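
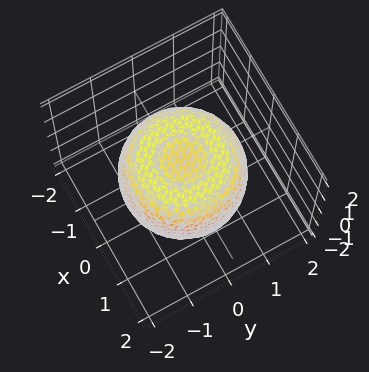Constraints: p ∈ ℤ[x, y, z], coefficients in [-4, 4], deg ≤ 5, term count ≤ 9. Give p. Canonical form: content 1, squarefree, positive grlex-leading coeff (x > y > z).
2*x^4 + 4*x^2*y^2 + 2*y^4 - 3*x^2 - 3*y^2 + 3*z^2 - 2

(a) The degree is 4 — the shape is more complex than any degree-3 surface.
(b) Symmetry: the surface is invariant under rotation about z: p = q(x² + y², z).
(c) Checking where it meets the axes: a circular section at z = -1 has radius between 0 and 1.
(d) Fitting integer coefficients to these (and the overall shape) gives p.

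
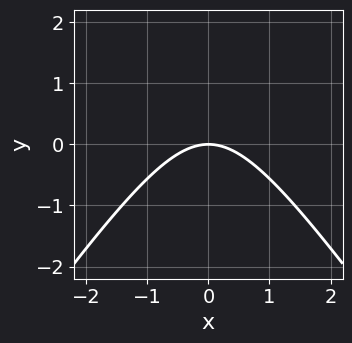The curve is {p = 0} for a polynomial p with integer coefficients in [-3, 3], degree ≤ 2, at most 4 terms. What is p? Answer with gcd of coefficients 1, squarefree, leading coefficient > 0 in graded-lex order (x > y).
2*x^2 - y^2 + 3*y

First, deg p = 2. No degree-1 curve has this shape.
Next, symmetries: the x ↦ −x reflection is a symmetry, so x appears only in even powers.
Then, against the integer gridlines: it crosses the x-axis at the gridline x = 0; one y-axis crossing is at y = 0.
Finally, solving for integer coefficients yields p as stated.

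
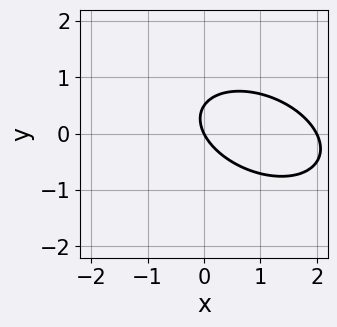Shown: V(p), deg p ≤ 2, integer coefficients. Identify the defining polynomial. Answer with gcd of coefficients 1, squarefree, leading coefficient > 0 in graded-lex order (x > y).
(a) Degree: a generic line meets the curve in up to 2 points, so deg p = 2.
(b) Against the integer gridlines: one y-axis crossing is at y = 0; the x-axis gridline crossings are at x ∈ {0, 2}.
(c) Together with the visible shape, these determine p as stated.

x^2 + x*y + 2*y^2 - 2*x - y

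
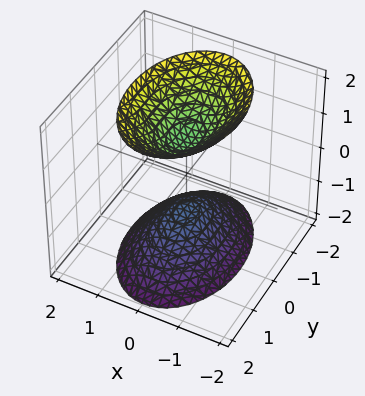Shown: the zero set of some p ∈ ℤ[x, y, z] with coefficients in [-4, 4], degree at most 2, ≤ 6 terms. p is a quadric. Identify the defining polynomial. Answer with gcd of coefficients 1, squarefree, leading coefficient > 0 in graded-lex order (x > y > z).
2*x^2 + y^2 - z^2 + 1

1. There are 2 components. They look like related sheets of one shape, so recover p as a whole.
2. Degree: two separate bowl-shaped sheets opening away from each other; a quadric, so deg p = 2.
3. Symmetries: the x ↦ −x reflection is a symmetry, so x appears only in even powers; mirror symmetry y ↦ −y ⇒ only even powers of y; it's symmetric under z → −z, forcing even powers of z.
4. Checking where it meets the axes: it misses every integer gridline on the x-axis; the surface avoids every integer y-axis point in the box; the z-axis gridline crossings are at z ∈ {-1, 1}.
5. Matching integer coefficients to the picture gives p.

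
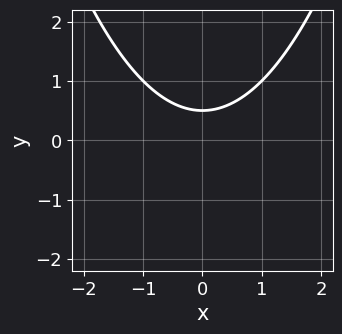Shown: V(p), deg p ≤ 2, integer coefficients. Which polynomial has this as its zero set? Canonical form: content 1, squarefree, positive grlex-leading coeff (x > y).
x^2 - 2*y + 1

First, the degree is 2 — a generic line meets the curve in up to 2 points.
Then, symmetries: the x ↦ −x reflection is a symmetry, so x appears only in even powers.
Next, from the visible intercepts: the curve avoids every integer x-axis point in the box.
Finally, matching integer coefficients to the picture gives p.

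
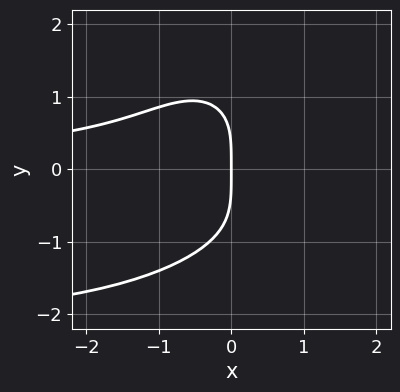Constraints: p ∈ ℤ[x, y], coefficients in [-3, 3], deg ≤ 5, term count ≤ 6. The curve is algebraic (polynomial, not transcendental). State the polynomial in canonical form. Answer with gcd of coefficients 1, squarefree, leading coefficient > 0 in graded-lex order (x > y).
First, the degree is 4 — the shape is more complex than any degree-3 curve.
Then, against the integer gridlines: one x-axis crossing is at x = 0; it crosses the y-axis at the gridline y = 0.
Finally, together with the visible shape, these determine p as stated.

x^2*y^2 + y^4 + 2*x^2*y + 3*x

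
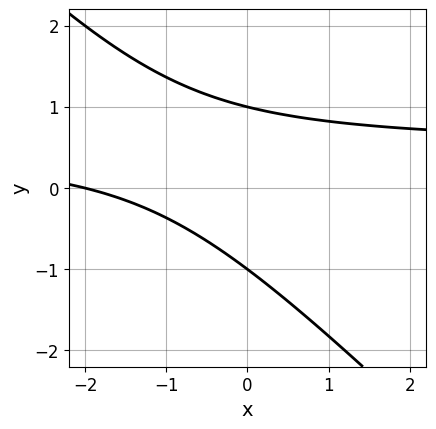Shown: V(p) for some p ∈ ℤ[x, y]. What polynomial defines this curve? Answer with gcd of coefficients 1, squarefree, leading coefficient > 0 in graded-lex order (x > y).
1. Degree: no degree-1 curve has this shape, so deg p = 2.
2. From the visible intercepts: the y-axis gridline crossings are at y ∈ {-1, 1}; one x-axis crossing is at x = -2.
3. Solving for integer coefficients yields p as stated.

2*x*y + 2*y^2 - x - 2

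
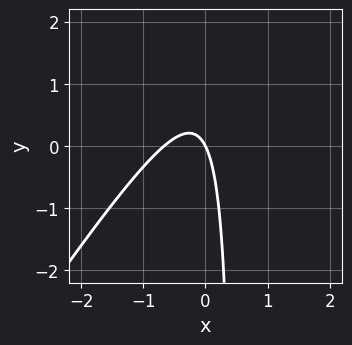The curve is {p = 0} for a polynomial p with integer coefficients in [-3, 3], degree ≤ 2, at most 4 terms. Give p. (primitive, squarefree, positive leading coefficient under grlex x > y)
3*x^2 - 2*x*y + 2*x + y

The degree is 2 — the shape is more complex than any degree-1 curve.
Reading off the gridlines: it meets the x-axis at x = 0 (among the integer gridlines); one y-axis crossing is at y = 0.
Together with the visible shape, these determine p as stated.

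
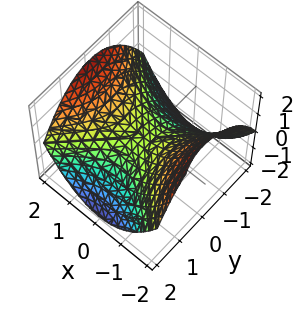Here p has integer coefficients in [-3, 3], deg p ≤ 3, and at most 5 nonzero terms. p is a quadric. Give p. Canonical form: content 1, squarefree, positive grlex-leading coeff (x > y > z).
x^2 - y^2 - 2*z

1. The degree is 2 — a saddle surface; a quadric.
2. Symmetries: mirror symmetry x ↦ −x ⇒ only even powers of x; it's symmetric under y → −y, forcing even powers of y.
3. Reading off the gridlines: one y-axis crossing is at y = 0; one x-axis crossing is at x = 0.
4. The integer polynomial consistent with all of this is the stated p.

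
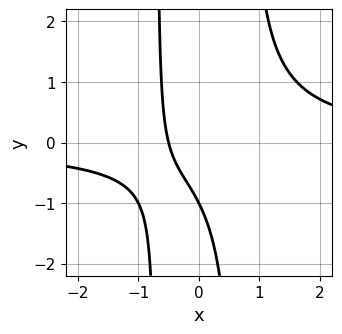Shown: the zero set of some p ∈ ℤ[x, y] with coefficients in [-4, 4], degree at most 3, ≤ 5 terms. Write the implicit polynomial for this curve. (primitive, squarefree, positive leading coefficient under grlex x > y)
2*x^2*y - 2*x - y - 1

Degree: the shape is more complex than any degree-2 curve, so deg p = 3.
Reading off the gridlines: it meets the y-axis at y = -1 (among the integer gridlines).
Assembling these constraints gives the stated polynomial.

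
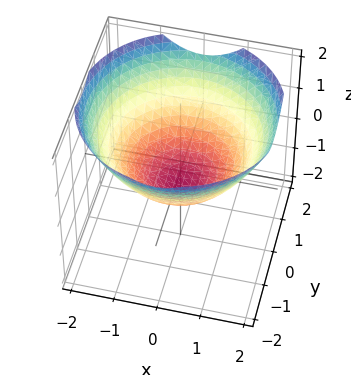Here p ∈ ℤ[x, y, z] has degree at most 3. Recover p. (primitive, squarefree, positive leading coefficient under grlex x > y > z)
x^2 + y^2 - 2*z - 1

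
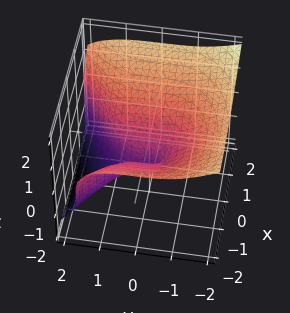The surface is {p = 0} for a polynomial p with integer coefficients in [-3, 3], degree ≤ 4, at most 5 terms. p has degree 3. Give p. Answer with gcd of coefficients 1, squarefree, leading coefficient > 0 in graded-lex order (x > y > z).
(a) Degree: no degree-2 surface has this shape, so deg p = 3.
(b) Against the integer gridlines: it crosses the y-axis at the gridline y = 1; it crosses the x-axis at the gridline x = -1.
(c) Together with the visible shape, these determine p as stated.

y^3 + 3*z^3 - 2*x^2 - 3*x - 1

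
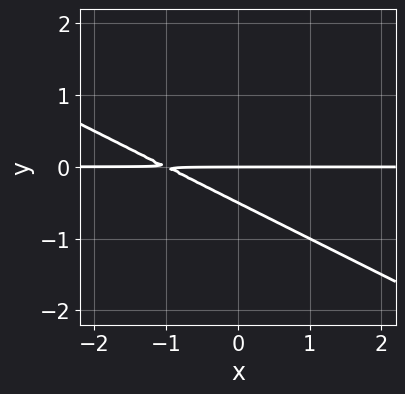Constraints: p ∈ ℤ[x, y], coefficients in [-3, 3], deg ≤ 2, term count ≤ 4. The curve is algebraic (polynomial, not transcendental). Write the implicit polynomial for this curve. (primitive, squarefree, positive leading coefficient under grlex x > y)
x*y + 2*y^2 + y

(a) The degree is 2 — no degree-1 curve has this shape.
(b) From the visible intercepts: it crosses the y-axis at the gridline y = 0; every point of the x-axis in the box is on the curve.
(c) Matching integer coefficients to the picture gives p.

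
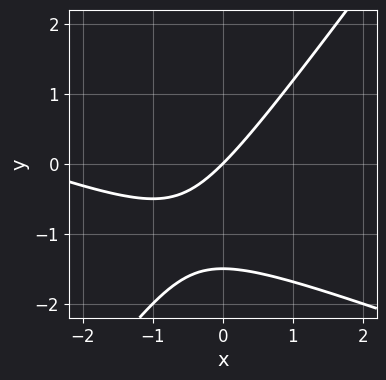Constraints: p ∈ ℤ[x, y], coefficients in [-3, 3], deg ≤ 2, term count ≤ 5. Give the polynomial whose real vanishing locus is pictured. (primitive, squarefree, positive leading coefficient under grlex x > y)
x^2 + 2*x*y - 2*y^2 + 3*x - 3*y

The degree is 2 — no degree-1 curve has this shape.
Observable constraints: it crosses the y-axis at the gridline y = 0; one x-axis crossing is at x = 0.
Assembling these constraints gives the stated polynomial.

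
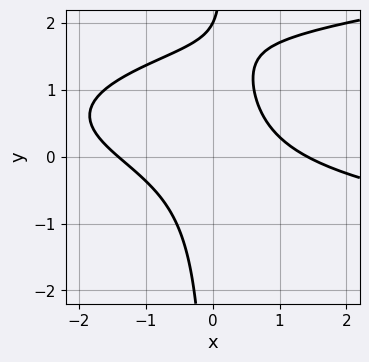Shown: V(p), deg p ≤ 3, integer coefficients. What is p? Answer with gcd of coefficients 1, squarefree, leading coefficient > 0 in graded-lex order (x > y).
2*x*y^2 - x^2 - 3*x*y - y + 2

(a) deg p = 3.
(b) Checking where it meets the axes: it crosses the y-axis at the gridline y = 2.
(c) Putting this together gives p.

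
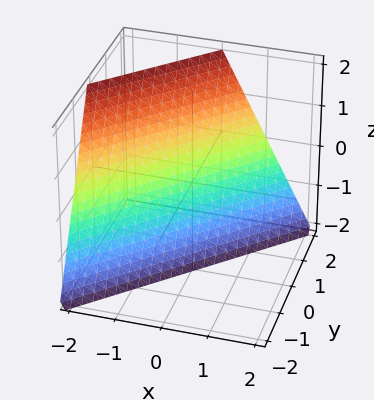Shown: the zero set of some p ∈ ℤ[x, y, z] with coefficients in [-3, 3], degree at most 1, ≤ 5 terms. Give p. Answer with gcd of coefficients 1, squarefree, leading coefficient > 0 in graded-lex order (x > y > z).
2*x - 2*y + z + 2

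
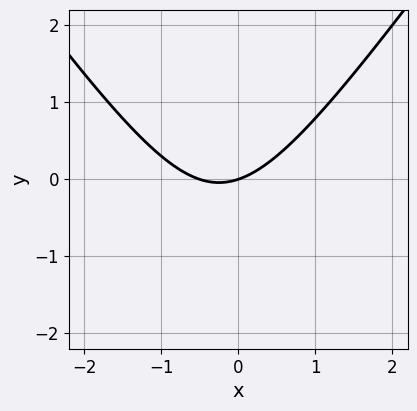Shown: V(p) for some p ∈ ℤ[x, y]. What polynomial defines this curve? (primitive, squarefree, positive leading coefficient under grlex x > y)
2*x^2 - y^2 + x - 3*y

(a) deg p = 2. The shape is more complex than any degree-1 curve.
(b) Against the integer gridlines: it crosses the x-axis at the gridline x = 0; it crosses the y-axis at the gridline y = 0.
(c) Assembling these constraints gives the stated polynomial.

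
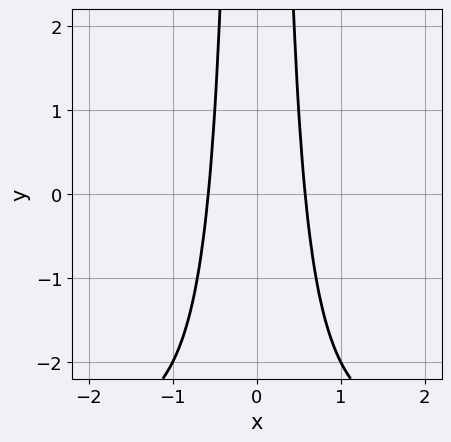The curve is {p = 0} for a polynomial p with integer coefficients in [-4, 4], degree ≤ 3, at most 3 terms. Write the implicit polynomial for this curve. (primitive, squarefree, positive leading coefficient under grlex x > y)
The degree is 3 — a generic line meets the curve in up to 3 points.
Symmetries: it's symmetric under x → −x, forcing even powers of x.
Reading off the gridlines: it misses every integer gridline on the y-axis.
These observations pin down the coefficients.

x^2*y + 3*x^2 - 1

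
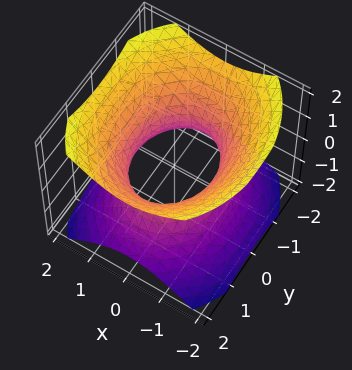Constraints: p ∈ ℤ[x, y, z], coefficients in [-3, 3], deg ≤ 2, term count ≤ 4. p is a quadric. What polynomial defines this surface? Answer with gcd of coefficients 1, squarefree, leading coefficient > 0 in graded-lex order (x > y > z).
1. The degree is 2 — an hourglass — one-sheet hyperboloid; a quadric.
2. Symmetries: the y ↦ −y reflection is a symmetry, so y appears only in even powers; the z ↦ −z reflection is a symmetry, so z appears only in even powers; the x ↦ −x reflection is a symmetry, so x appears only in even powers.
3. Against the integer gridlines: no z-intercept at any integer in the box; among the integer gridlines, it crosses the x-axis at x ∈ {-1, 1}.
4. Putting this together gives p.

3*x^2 + 2*y^2 - 3*z^2 - 3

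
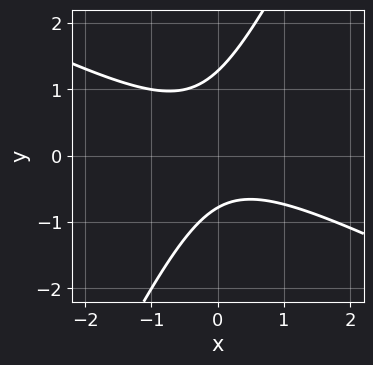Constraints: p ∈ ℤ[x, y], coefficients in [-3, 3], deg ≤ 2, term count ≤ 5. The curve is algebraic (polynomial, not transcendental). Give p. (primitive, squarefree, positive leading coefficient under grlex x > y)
2*x^2 + 3*x*y - 2*y^2 + y + 2

1. The degree is 2 — a generic line meets the curve in up to 2 points.
2. Observable constraints: no x-intercept at any integer in the box.
3. Assembling these constraints gives the stated polynomial.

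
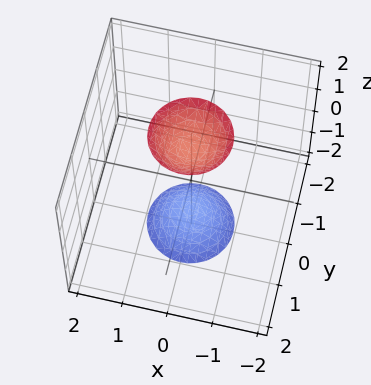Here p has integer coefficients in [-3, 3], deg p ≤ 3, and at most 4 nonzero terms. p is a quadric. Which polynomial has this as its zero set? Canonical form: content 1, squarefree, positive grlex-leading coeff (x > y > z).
3*x^2 + 3*y^2 - z^2 + 2

(a) The picture has 2 separate pieces. They look like related sheets of one shape, so recover p as a whole.
(b) deg p = 2. Two separate bowl-shaped sheets opening away from each other; a quadric.
(c) By symmetry, every cross-section ⟂ z is a circle, so x, y appear only via x² + y²; the z ↦ −z reflection is a symmetry, so z appears only in even powers.
(d) Observable constraints: the surface avoids every integer y-axis point in the box; a circular section at z = -2 has radius between 0 and 1; it misses every integer gridline on the x-axis.
(e) Fitting integer coefficients to these (and the overall shape) gives p.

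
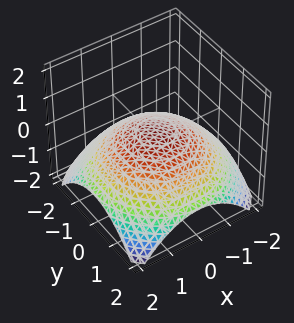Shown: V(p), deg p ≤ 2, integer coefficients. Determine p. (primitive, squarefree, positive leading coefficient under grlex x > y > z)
1. The degree is 2 — a generic line meets the surface in up to 2 points.
2. Symmetries: rotational symmetry about the z-axis ⇒ p depends on x, y only through x² + y².
3. From the axis intercepts and sections: among the integer gridlines, it crosses the y-axis at y ∈ {-1, 1}; the x-axis gridline crossings are at x ∈ {-1, 1}.
4. Assembling these constraints gives the stated polynomial.

x^2 + y^2 + 3*z - 1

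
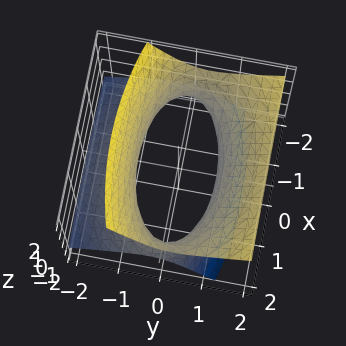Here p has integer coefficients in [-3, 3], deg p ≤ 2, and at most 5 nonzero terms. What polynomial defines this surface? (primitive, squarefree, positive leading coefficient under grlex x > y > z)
x^2 + 3*y^2 - 3*y*z - 3*z^2 - 3

1. The degree is 2 — no degree-1 surface has this shape.
2. Against the integer gridlines: no z-intercept at any integer in the box; the y-axis gridline crossings are at y ∈ {-1, 1}.
3. Solving for integer coefficients yields p as stated.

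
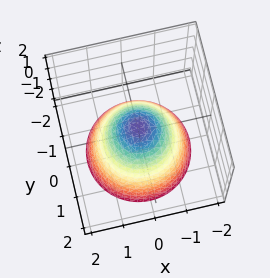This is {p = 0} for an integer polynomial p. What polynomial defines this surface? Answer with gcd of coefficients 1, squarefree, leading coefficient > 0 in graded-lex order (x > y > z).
2*x^2 + 2*y^2 + 2*z - 1

(a) The degree is 2 — a generic line meets the surface in up to 2 points.
(b) Symmetries: the surface is invariant under rotation about z: p = q(x² + y², z).
(c) Observable constraints: a circular section at z = -2 has radius between 1 and 2.
(d) Assembling these constraints gives the stated polynomial.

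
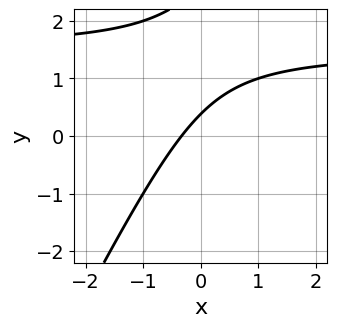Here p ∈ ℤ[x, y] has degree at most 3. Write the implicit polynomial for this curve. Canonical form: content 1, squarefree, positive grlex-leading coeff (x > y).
The degree is 2 — a generic line meets the curve in up to 2 points.
Putting this together gives p.

2*x*y - y^2 - 3*x + 3*y - 1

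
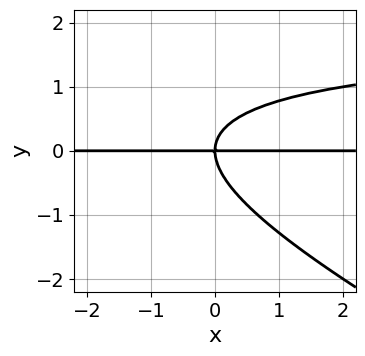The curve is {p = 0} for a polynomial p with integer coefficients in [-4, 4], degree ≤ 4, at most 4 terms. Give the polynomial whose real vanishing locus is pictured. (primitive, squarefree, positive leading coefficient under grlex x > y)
x*y^2 + 2*y^3 - 2*x*y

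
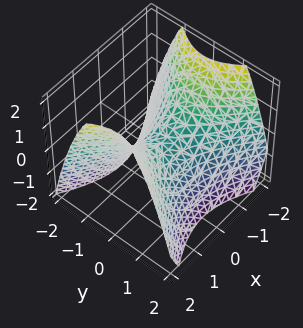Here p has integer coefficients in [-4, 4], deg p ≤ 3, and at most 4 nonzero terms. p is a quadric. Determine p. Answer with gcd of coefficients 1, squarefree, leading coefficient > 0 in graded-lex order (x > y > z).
2*x^2 - 3*y^2 - 3*z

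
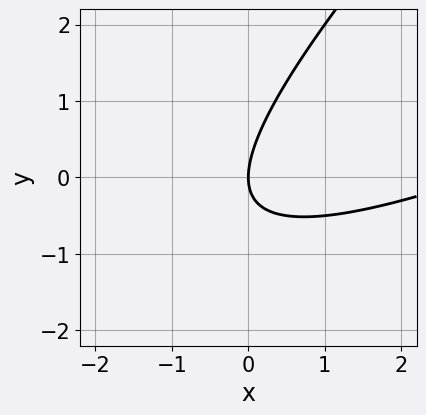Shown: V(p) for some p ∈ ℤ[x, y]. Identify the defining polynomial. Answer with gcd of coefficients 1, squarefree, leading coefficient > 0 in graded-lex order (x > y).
(a) deg p = 2.
(b) Checking where it meets the axes: it meets the y-axis at y = 0 (among the integer gridlines); one x-axis crossing is at x = 0.
(c) The integer polynomial consistent with all of this is the stated p.

x^2 - 3*x*y + 2*y^2 - 3*x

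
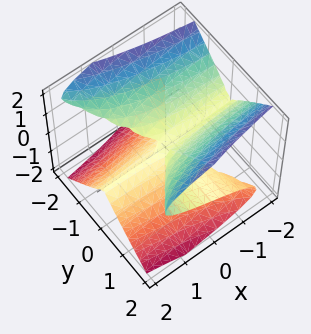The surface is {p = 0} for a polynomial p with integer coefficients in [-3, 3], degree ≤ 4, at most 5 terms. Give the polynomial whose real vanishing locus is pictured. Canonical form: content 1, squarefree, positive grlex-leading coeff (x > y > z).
1. Degree: the shape is more complex than any degree-2 surface, so deg p = 3.
2. Observable constraints: it crosses the z-axis at the gridline z = 0; the visible y-axis segment lies entirely on the surface; every point of the x-axis in the box is on the surface.
3. Fitting integer coefficients to these (and the overall shape) gives p.

x*y^2 - 2*y^2*z + 2*z^3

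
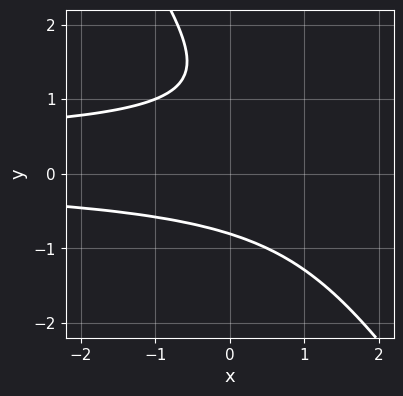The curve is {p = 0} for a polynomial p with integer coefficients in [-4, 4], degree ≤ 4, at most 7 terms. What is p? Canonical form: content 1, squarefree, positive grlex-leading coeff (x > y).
1. deg p = 3. The shape is more complex than any degree-2 curve.
2. Checking where it meets the axes: no x-intercept at any integer in the box.
3. Assembling these constraints gives the stated polynomial.

3*x*y^2 + 2*y^3 - x*y - 3*y^2 + 3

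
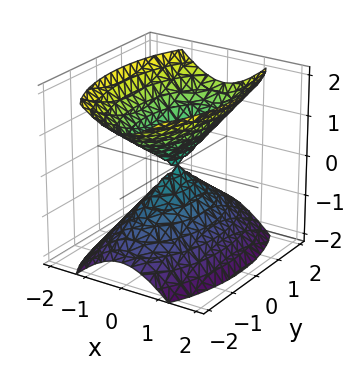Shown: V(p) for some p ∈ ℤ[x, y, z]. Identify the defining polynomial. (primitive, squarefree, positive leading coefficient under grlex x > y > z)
3*x^2 + y^2 - 2*z^2

(a) There are 2 components. They look like related sheets of one shape, so recover p as a whole.
(b) The degree is 2 — a double cone through the origin; a quadric.
(c) Symmetries: mirror symmetry y ↦ −y ⇒ only even powers of y; the z ↦ −z reflection is a symmetry, so z appears only in even powers; it's symmetric under x → −x, forcing even powers of x.
(d) Checking where it meets the axes: it crosses the x-axis at the gridline x = 0; it meets the y-axis at y = 0 (among the integer gridlines); it meets the z-axis at z = 0 (among the integer gridlines).
(e) Assembling these constraints gives the stated polynomial.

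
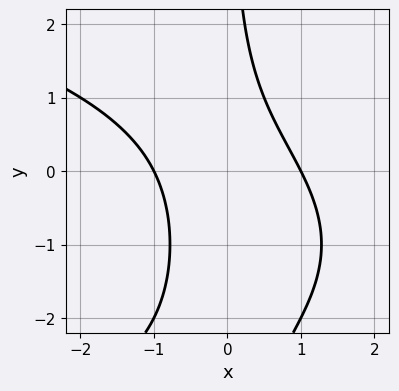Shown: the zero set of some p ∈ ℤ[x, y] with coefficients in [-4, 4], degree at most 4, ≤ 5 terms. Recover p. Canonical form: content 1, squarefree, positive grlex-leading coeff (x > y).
x*y^2 + 2*x^2 + 2*x*y - 2

1. The degree is 3 — the shape is more complex than any degree-2 curve.
2. From the visible intercepts: the x-axis gridline crossings are at x ∈ {-1, 1}; it misses every integer gridline on the y-axis.
3. Solving for integer coefficients yields p as stated.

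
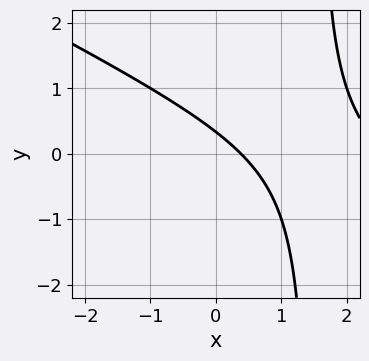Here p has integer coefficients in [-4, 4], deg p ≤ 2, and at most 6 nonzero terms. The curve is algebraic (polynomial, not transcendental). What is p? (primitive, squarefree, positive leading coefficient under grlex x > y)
x^2 + 2*x*y - 3*x - 3*y + 1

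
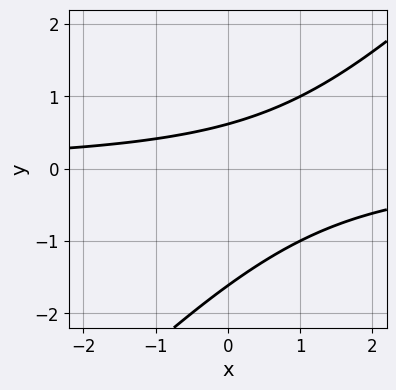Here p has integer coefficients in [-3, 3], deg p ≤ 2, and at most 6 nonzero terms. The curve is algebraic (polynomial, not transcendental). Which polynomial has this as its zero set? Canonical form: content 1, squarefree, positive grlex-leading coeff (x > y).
x*y - y^2 - y + 1

1. deg p = 2.
2. Against the integer gridlines: no x-intercept at any integer in the box.
3. Assembling these constraints gives the stated polynomial.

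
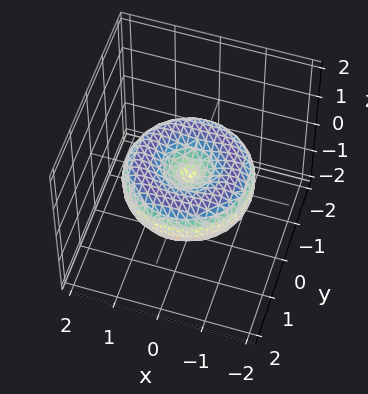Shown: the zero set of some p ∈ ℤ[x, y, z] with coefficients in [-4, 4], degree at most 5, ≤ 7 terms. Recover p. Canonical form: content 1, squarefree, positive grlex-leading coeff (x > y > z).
(a) deg p = 4. A generic line meets the surface in up to 4 points.
(b) Symmetries: rotational symmetry about the z-axis ⇒ p depends on x, y only through x² + y².
(c) Against the integer gridlines: a circular section at z = 0 has radius between 1 and 2; it crosses the x-axis at the gridline x = 0; it meets the z-axis at z = 0 (among the integer gridlines); one y-axis crossing is at y = 0.
(d) Matching integer coefficients to the picture gives p.

x^4 + 2*x^2*y^2 + y^4 - 2*x^2 - 2*y^2 + 3*z^2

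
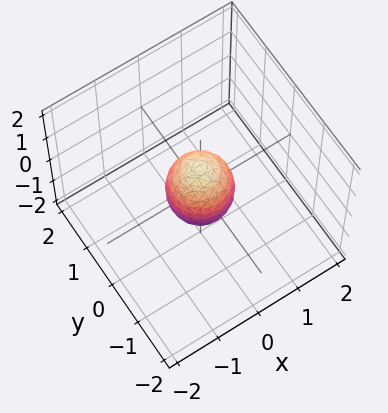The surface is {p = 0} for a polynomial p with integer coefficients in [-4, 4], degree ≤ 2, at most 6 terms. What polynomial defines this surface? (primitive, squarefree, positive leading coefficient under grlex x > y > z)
2*x^2 + 2*y^2 + z^2 - 1

1. Degree: the shape is more complex than any degree-1 surface, so deg p = 2.
2. By symmetry, the z-axis is an axis of rotation, so x and y enter only as x² + y².
3. Observable constraints: a circular section at z = 0 has radius between 0 and 1; among the integer gridlines, it crosses the z-axis at z ∈ {-1, 1}.
4. Matching integer coefficients to the picture gives p.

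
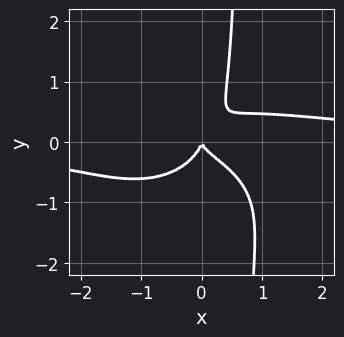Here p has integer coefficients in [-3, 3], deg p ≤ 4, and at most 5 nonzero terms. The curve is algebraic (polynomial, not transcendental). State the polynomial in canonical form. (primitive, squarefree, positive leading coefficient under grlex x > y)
x^3*y + 3*x*y^3 + 2*x*y^2 - 2*y^3 - x^2

(a) The degree is 4 — the shape is more complex than any degree-3 curve.
(b) From the axis intercepts and sections: one x-axis crossing is at x = 0; one y-axis crossing is at y = 0.
(c) Solving for integer coefficients yields p as stated.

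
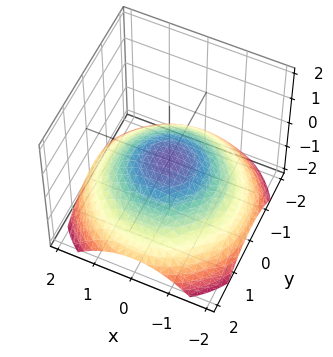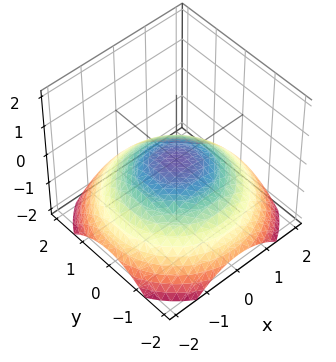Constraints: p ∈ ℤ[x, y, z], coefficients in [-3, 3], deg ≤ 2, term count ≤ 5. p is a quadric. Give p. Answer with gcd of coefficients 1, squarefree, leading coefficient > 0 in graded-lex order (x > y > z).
Degree: a paraboloid; a quadric, so deg p = 2.
By symmetry, the surface is invariant under rotation about z: p = q(x² + y², z).
Observable constraints: it crosses the x-axis at the gridline x = 0; it meets the y-axis at y = 0 (among the integer gridlines); it meets the z-axis at z = 0 (among the integer gridlines); a circular section at z = -1 has radius between 1 and 2.
Matching integer coefficients to the picture gives p.

x^2 + y^2 + 3*z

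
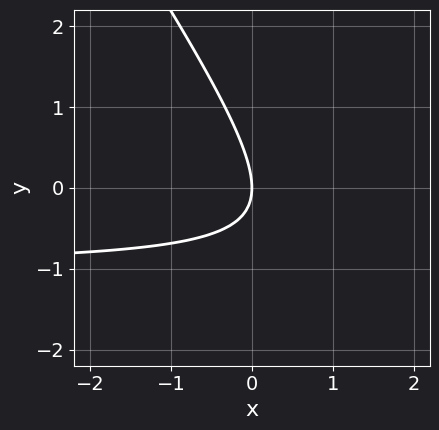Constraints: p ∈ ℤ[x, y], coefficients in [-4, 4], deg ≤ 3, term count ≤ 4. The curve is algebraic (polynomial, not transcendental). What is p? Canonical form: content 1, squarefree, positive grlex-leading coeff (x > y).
1. deg p = 2. A generic line meets the curve in up to 2 points.
2. Reading off the gridlines: it meets the x-axis at x = 0 (among the integer gridlines); it crosses the y-axis at the gridline y = 0.
3. These observations pin down the coefficients.

3*x*y + 2*y^2 + 3*x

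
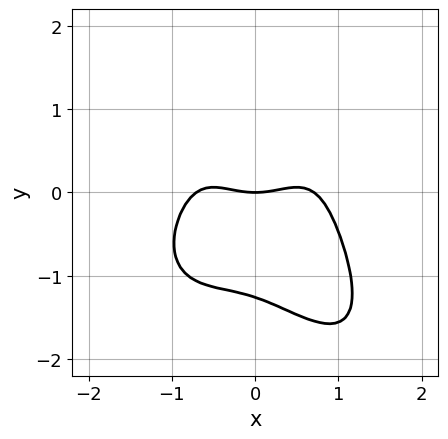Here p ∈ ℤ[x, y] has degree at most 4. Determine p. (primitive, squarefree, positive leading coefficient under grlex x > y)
1. deg p = 4. A generic line meets the curve in up to 4 points.
2. Reading off the gridlines: one x-axis crossing is at x = 0; one y-axis crossing is at y = 0.
3. Together with the visible shape, these determine p as stated.

2*x^4 + x*y^3 + y^4 - x^2 + 2*y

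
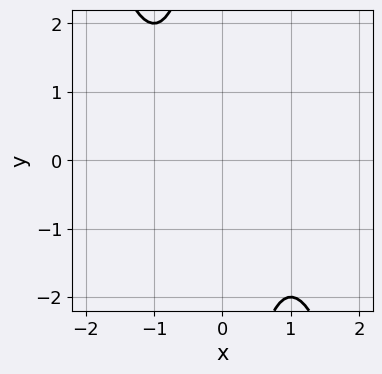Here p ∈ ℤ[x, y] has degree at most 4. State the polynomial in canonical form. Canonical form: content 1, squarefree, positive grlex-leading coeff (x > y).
x^4 + 2*x*y + 3

Degree: a generic line meets the curve in up to 4 points, so deg p = 4.
Reading off the gridlines: no x-intercept at any integer in the box; the curve avoids every integer y-axis point in the box.
Solving for integer coefficients yields p as stated.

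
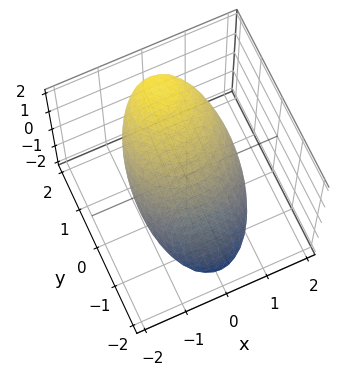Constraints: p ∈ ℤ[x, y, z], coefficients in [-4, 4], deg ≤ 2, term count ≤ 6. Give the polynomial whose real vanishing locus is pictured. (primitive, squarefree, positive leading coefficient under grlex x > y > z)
First, deg p = 2.
Finally, solving for integer coefficients yields p as stated.

2*x^2 + 2*y^2 - 3*y*z + 2*z^2 - 3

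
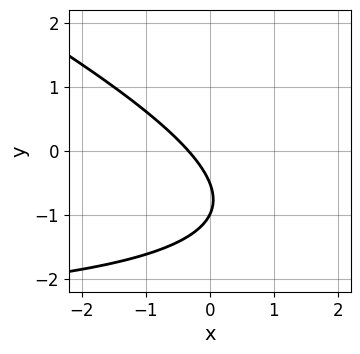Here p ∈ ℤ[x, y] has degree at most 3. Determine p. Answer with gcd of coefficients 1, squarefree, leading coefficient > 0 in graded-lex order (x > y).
Degree: no degree-1 curve has this shape, so deg p = 2.
Observable constraints: it crosses the y-axis at the gridline y = -1.
Putting this together gives p.

x*y + 2*y^2 + 3*x + 3*y + 1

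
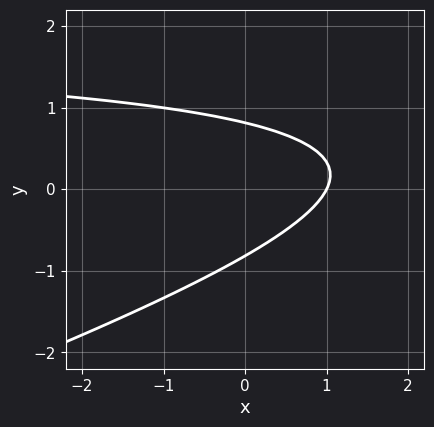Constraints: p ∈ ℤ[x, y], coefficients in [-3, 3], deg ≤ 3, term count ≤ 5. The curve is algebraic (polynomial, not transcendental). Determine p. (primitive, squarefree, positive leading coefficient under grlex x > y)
First, the degree is 2 — the shape is more complex than any degree-1 curve.
Next, checking where it meets the axes: one x-axis crossing is at x = 1.
Finally, these observations pin down the coefficients.

x*y - 3*y^2 - 2*x + 2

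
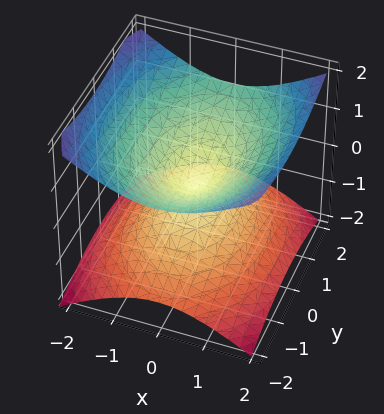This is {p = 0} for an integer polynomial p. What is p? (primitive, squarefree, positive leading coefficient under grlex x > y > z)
2*x^2 + y^2 - 3*z^2

The degree is 2 — two nappes meeting at a single point; a quadric.
Symmetries: mirror symmetry y ↦ −y ⇒ only even powers of y; it's symmetric under z → −z, forcing even powers of z; the x ↦ −x reflection is a symmetry, so x appears only in even powers.
Checking where it meets the axes: it meets the y-axis at y = 0 (among the integer gridlines); it crosses the z-axis at the gridline z = 0; it meets the x-axis at x = 0 (among the integer gridlines).
Assembling these constraints gives the stated polynomial.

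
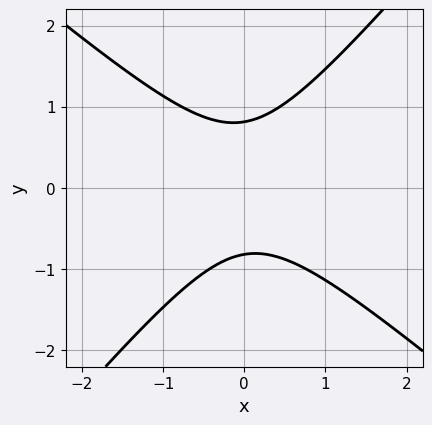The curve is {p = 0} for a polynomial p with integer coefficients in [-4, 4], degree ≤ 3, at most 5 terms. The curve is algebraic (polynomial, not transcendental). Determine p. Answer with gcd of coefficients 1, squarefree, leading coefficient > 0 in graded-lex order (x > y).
3*x^2 + x*y - 3*y^2 + 2

The degree is 2 — a generic line meets the curve in up to 2 points.
Observable constraints: the curve avoids every integer x-axis point in the box.
Fitting integer coefficients to these (and the overall shape) gives p.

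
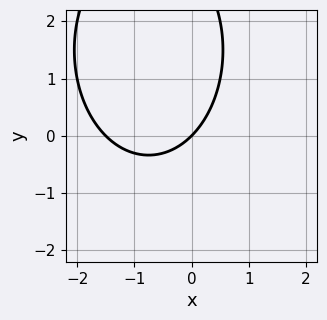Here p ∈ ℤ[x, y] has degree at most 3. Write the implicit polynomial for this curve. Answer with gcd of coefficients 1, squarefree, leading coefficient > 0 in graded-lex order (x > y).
1. The degree is 2 — a generic line meets the curve in up to 2 points.
2. Against the integer gridlines: it meets the y-axis at y = 0 (among the integer gridlines); one x-axis crossing is at x = 0.
3. These observations pin down the coefficients.

2*x^2 + y^2 + 3*x - 3*y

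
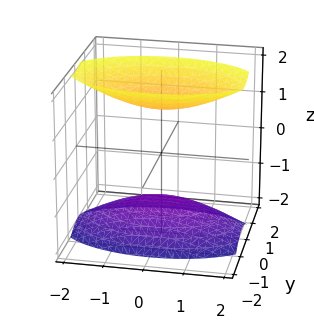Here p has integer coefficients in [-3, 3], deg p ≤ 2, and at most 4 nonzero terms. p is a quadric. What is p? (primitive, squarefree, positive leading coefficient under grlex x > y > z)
x^2 + 3*y^2 - 2*z^2 + 3

(a) I count 2 distinct pieces. Treating them together as one polynomial.
(b) The degree is 2 — two sheets facing apart; a quadric.
(c) Symmetries: it's symmetric under x → −x, forcing even powers of x; the z ↦ −z reflection is a symmetry, so z appears only in even powers; the y ↦ −y reflection is a symmetry, so y appears only in even powers.
(d) From the visible intercepts: it misses every integer gridline on the x-axis; it misses every integer gridline on the y-axis.
(e) Fitting integer coefficients to these (and the overall shape) gives p.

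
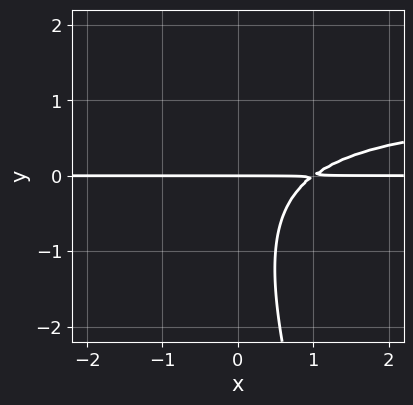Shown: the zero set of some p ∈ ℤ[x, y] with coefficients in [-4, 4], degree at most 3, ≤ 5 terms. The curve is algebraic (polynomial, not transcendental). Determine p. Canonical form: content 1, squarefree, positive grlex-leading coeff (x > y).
(a) deg p = 3. No degree-2 curve has this shape.
(b) Checking where it meets the axes: it meets the y-axis at y = 0 (among the integer gridlines); every point of the x-axis in the box is on the curve.
(c) Fitting integer coefficients to these (and the overall shape) gives p.

3*x*y^2 + y^3 - 3*x*y + y^2 + 3*y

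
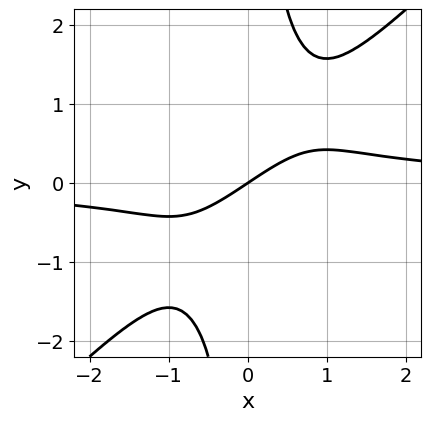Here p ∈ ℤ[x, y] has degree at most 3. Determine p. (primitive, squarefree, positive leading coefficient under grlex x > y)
First, deg p = 3. The shape is more complex than any degree-2 curve.
Then, from the visible intercepts: it crosses the x-axis at the gridline x = 0; it meets the y-axis at y = 0 (among the integer gridlines).
Finally, assembling these constraints gives the stated polynomial.

3*x^2*y - 3*x*y^2 - 2*x + 3*y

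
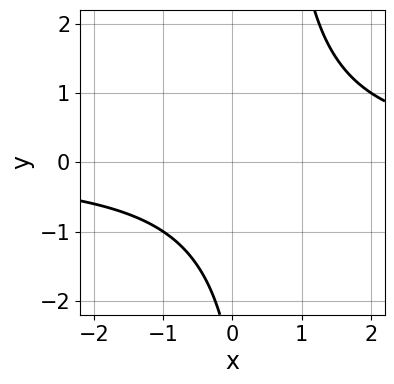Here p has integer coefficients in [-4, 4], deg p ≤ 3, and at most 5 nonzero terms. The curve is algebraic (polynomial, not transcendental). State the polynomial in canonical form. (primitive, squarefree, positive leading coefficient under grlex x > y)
2*x*y - y - 3

The degree is 2 — a generic line meets the curve in up to 2 points.
From the axis intercepts and sections: no y-intercept at any integer in the box; the curve avoids every integer x-axis point in the box.
Putting this together gives p.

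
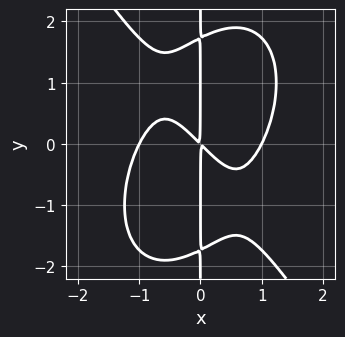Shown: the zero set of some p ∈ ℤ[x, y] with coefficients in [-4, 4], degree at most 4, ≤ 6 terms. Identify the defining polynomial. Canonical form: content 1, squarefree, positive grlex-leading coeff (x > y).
1. deg p = 4.
2. Reading off the gridlines: the x-axis gridline crossings are at x ∈ {-1, 1}; the visible y-axis segment lies entirely on the curve.
3. Together with the visible shape, these determine p as stated.

3*x^4 + x*y^3 - 3*x^2 - 3*x*y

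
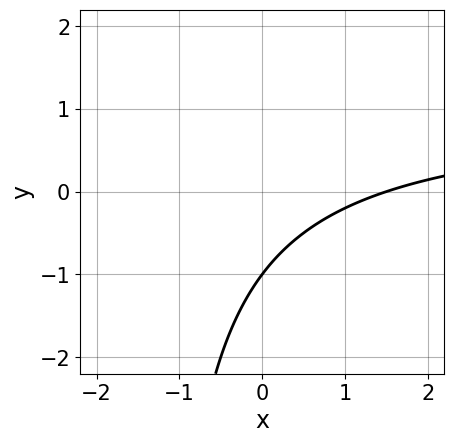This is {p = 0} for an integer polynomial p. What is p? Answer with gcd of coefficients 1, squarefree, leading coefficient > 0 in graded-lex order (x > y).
2*x*y - 2*x + 3*y + 3

(a) The degree is 2 — a generic line meets the curve in up to 2 points.
(b) Checking where it meets the axes: one y-axis crossing is at y = -1.
(c) Putting this together gives p.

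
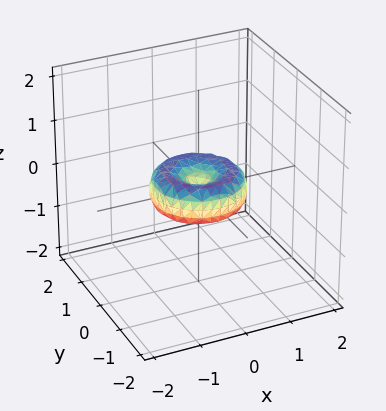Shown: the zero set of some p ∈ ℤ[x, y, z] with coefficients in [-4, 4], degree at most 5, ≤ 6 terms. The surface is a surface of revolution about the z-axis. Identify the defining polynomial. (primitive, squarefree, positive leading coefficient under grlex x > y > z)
2*x^4 + 4*x^2*y^2 + 2*y^4 - 2*x^2 - 2*y^2 + 3*z^2

1. deg p = 4. The shape is more complex than any degree-3 surface.
2. Symmetries: the z-axis is an axis of rotation, so x and y enter only as x² + y².
3. Observable constraints: the x-axis gridline crossings are at x ∈ {-1, 0, 1}; a circular section at z = 0 has radius exactly 1; among the integer gridlines, it crosses the y-axis at y ∈ {-1, 0, 1}.
4. Putting this together gives p.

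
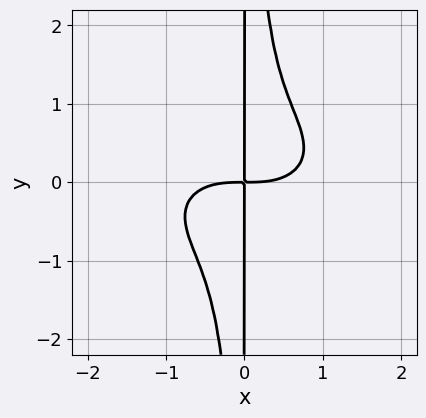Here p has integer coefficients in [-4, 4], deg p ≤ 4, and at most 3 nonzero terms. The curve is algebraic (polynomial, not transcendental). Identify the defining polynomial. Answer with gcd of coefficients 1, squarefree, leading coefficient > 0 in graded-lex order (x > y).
Degree: the shape is more complex than any degree-3 curve, so deg p = 4.
Against the integer gridlines: the visible y-axis segment lies entirely on the curve.
Assembling these constraints gives the stated polynomial.

x^4 + 3*x^2*y^2 - 2*x*y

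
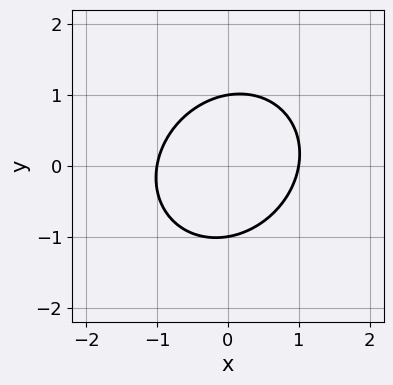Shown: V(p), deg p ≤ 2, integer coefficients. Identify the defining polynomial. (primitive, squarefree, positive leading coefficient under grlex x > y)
(a) Degree: the shape is more complex than any degree-1 curve, so deg p = 2.
(b) Observable constraints: among the integer gridlines, it crosses the x-axis at x ∈ {-1, 1}; among the integer gridlines, it crosses the y-axis at y ∈ {-1, 1}.
(c) Solving for integer coefficients yields p as stated.

3*x^2 - x*y + 3*y^2 - 3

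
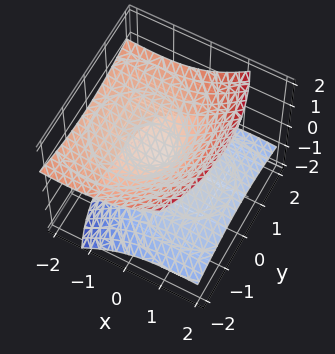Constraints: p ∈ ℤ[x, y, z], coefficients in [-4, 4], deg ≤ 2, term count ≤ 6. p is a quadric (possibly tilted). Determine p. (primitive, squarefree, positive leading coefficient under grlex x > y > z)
x^2 + 3*x*z + y^2 - 3*z^2

The picture has 2 separate pieces.
Degree: a generic line meets the surface in up to 2 points, so deg p = 2.
Observable constraints: it crosses the z-axis at the gridline z = 0; it crosses the y-axis at the gridline y = 0; it crosses the x-axis at the gridline x = 0.
The integer polynomial consistent with all of this is the stated p.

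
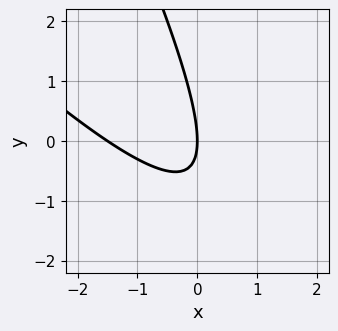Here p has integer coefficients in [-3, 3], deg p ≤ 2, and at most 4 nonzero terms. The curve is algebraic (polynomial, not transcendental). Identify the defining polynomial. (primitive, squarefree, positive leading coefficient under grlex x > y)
2*x^2 + 3*x*y + y^2 + 3*x

First, the degree is 2 — the shape is more complex than any degree-1 curve.
Then, from the axis intercepts and sections: one y-axis crossing is at y = 0; one x-axis crossing is at x = 0.
Finally, matching integer coefficients to the picture gives p.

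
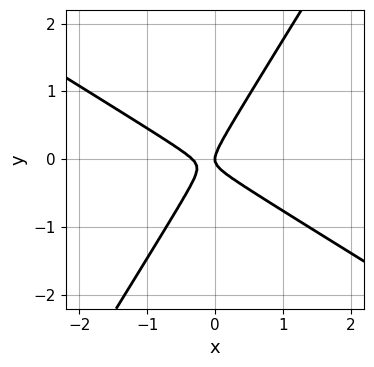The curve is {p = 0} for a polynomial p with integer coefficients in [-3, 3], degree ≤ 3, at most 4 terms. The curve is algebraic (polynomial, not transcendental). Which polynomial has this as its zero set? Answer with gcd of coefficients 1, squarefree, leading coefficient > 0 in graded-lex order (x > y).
3*x^2 + 3*x*y - 3*y^2 + x

1. deg p = 2. A generic line meets the curve in up to 2 points.
2. From the visible intercepts: it crosses the x-axis at the gridline x = 0; it meets the y-axis at y = 0 (among the integer gridlines).
3. Fitting integer coefficients to these (and the overall shape) gives p.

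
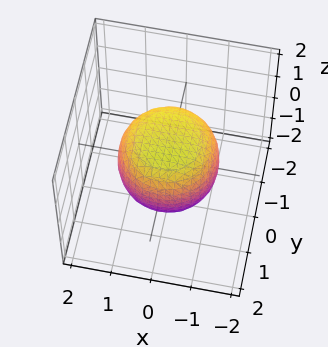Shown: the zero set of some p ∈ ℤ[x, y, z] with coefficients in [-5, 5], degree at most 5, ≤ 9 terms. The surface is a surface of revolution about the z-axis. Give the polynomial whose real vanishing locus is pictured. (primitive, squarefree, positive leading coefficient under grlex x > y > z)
First, deg p = 4. A generic line meets the surface in up to 4 points.
Next, symmetry: every cross-section ⟂ z is a circle, so x, y appear only via x² + y².
Then, against the integer gridlines: a circular section at z = 1 has radius between 0 and 1; the z-axis gridline crossings are at z ∈ {-1, 1}.
Finally, solving for integer coefficients yields p as stated.

2*x^4 + 4*x^2*y^2 + 2*y^4 - x^2 - y^2 + 3*z^2 - 3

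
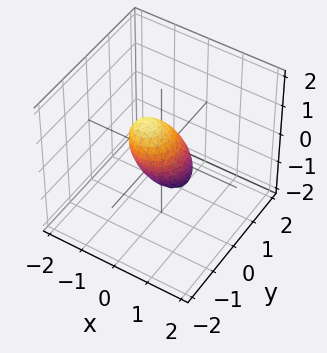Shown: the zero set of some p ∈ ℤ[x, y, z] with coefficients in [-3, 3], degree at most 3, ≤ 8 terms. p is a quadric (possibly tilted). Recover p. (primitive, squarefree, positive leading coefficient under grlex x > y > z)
2*x^2 + x*z + 2*y^2 + y*z + z^2 - 1

The degree is 2 — a generic line meets the surface in up to 2 points.
From the axis intercepts and sections: among the integer gridlines, it crosses the z-axis at z ∈ {-1, 1}.
Matching integer coefficients to the picture gives p.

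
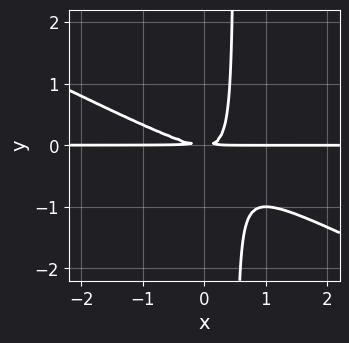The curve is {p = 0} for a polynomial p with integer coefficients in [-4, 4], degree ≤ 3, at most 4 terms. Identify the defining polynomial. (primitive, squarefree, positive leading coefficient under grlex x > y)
First, deg p = 3.
Next, observable constraints: the visible x-axis segment lies entirely on the curve.
Finally, fitting integer coefficients to these (and the overall shape) gives p.

x^2*y + 2*x*y^2 - y^2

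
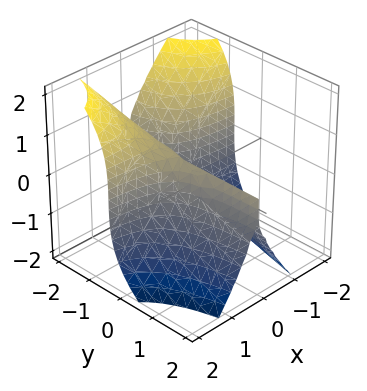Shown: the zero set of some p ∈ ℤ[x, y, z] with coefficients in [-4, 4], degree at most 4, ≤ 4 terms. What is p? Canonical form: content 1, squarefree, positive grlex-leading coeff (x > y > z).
First, the degree is 3 — the shape is more complex than any degree-2 surface.
Next, checking where it meets the axes: it meets the x-axis at x = 0 (among the integer gridlines); it crosses the z-axis at the gridline z = 0; the visible y-axis segment lies entirely on the surface.
Finally, solving for integer coefficients yields p as stated.

3*x^2*y + z^3 + 2*x^2 - x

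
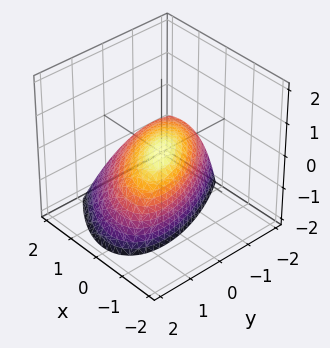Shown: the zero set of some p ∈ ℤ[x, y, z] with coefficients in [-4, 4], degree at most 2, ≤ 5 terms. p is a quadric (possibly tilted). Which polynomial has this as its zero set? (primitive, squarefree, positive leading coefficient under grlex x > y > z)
First, the degree is 2 — no degree-1 surface has this shape.
Then, checking where it meets the axes: it meets the y-axis at y = 0 (among the integer gridlines); one x-axis crossing is at x = 0; it crosses the z-axis at the gridline z = 0.
Finally, solving for integer coefficients yields p as stated.

3*x^2 + 3*x*y + 3*x*z + 2*y^2 + 3*z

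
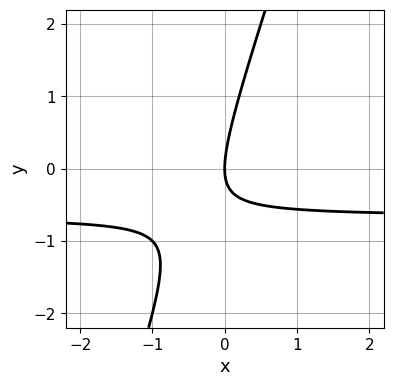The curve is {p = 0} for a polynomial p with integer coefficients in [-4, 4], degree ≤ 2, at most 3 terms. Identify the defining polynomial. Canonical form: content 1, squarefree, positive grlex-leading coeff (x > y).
3*x*y - y^2 + 2*x

(a) The degree is 2 — no degree-1 curve has this shape.
(b) Reading off the gridlines: it crosses the x-axis at the gridline x = 0; it crosses the y-axis at the gridline y = 0.
(c) Solving for integer coefficients yields p as stated.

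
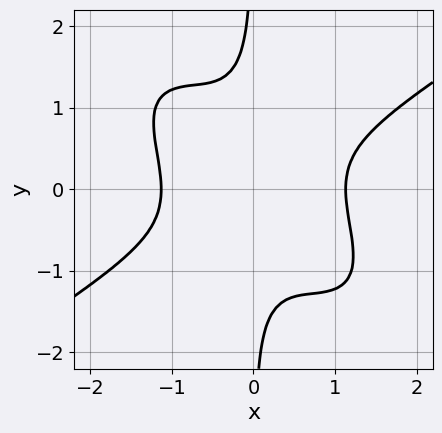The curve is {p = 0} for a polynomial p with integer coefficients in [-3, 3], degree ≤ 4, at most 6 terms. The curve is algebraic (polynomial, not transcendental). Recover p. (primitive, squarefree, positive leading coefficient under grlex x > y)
2*x^4 - 3*x^2*y^2 - 3*x*y^3 - x^2 - 2

First, degree: a generic line meets the curve in up to 4 points, so deg p = 4.
Next, from the visible intercepts: no y-intercept at any integer in the box.
Finally, fitting integer coefficients to these (and the overall shape) gives p.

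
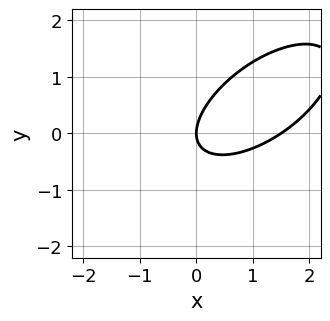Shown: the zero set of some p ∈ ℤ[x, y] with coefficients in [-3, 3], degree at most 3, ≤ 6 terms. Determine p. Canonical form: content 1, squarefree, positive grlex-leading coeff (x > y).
The degree is 2 — no degree-1 curve has this shape.
Observable constraints: it crosses the x-axis at the gridline x = 0; one y-axis crossing is at y = 0.
These observations pin down the coefficients.

2*x^2 - 3*x*y + 3*y^2 - 3*x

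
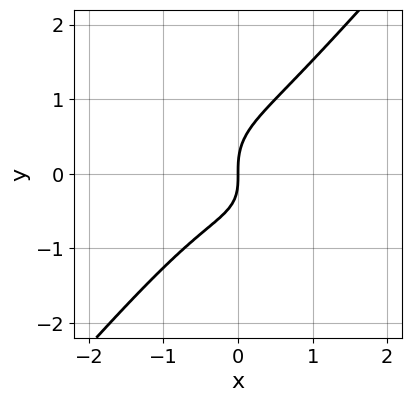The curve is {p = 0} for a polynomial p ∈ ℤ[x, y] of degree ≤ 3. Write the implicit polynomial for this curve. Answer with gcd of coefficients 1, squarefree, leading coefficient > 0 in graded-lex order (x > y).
2*x^3 + x^2*y - 2*y^3 + x*y + 2*x

deg p = 3.
Observable constraints: one y-axis crossing is at y = 0; it crosses the x-axis at the gridline x = 0.
Matching integer coefficients to the picture gives p.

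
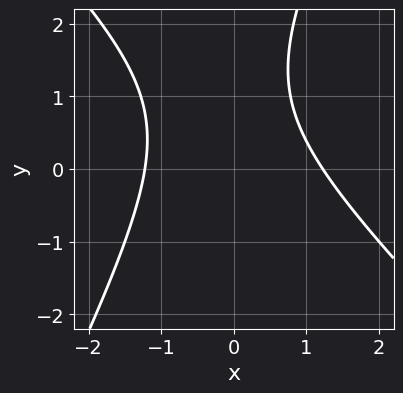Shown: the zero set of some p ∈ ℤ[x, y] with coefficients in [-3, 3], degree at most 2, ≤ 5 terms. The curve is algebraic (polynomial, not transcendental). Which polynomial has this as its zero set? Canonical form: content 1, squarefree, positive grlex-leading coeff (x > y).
2*x^2 + x*y - y^2 + 2*y - 3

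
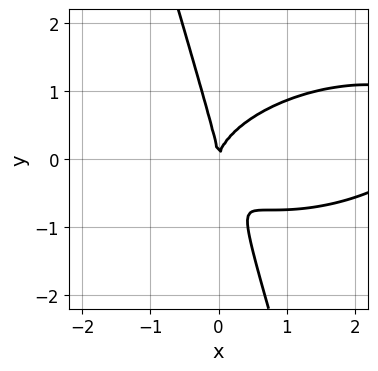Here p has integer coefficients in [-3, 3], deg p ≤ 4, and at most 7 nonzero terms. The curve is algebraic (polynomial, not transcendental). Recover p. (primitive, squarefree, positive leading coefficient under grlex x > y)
The degree is 3 — no degree-2 curve has this shape.
From the visible intercepts: it meets the x-axis at x = 0 (among the integer gridlines); it crosses the y-axis at the gridline y = 0.
Assembling these constraints gives the stated polynomial.

x^3 - x^2*y + 3*x*y^2 + y^3 - 3*x^2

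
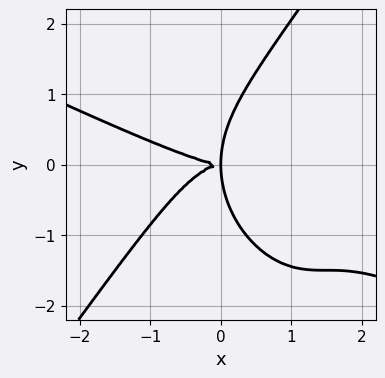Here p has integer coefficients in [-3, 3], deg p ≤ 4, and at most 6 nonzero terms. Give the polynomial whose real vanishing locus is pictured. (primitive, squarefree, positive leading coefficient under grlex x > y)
x^4 + 2*x^3*y - y^4 + 3*x*y^2

1. deg p = 4.
2. Against the integer gridlines: it crosses the x-axis at the gridline x = 0; it crosses the y-axis at the gridline y = 0.
3. Fitting integer coefficients to these (and the overall shape) gives p.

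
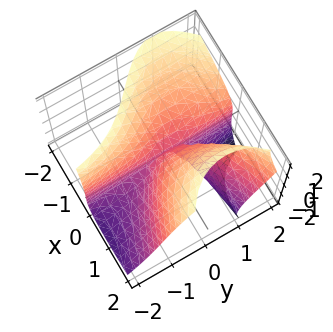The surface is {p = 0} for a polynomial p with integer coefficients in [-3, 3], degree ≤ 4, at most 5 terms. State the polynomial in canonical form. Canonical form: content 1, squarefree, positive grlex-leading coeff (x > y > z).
First, degree: no degree-2 surface has this shape, so deg p = 3.
Then, from the visible intercepts: it crosses the z-axis at the gridline z = 0; the visible y-axis segment lies entirely on the surface.
Finally, matching integer coefficients to the picture gives p.

3*x*y^2 - 3*x*y*z + z^3 - 3*x^2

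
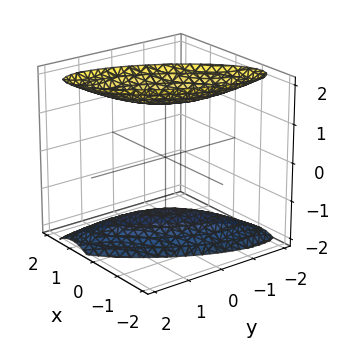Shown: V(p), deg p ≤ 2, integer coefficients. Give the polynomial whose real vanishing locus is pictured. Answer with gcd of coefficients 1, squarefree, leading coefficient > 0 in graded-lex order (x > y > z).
2*x^2 - 2*x*y + y^2 - z^2 + 2

I count 2 distinct pieces. They look like related sheets of one shape, so recover p as a whole.
Degree: a generic line meets the surface in up to 2 points, so deg p = 2.
Against the integer gridlines: no x-intercept at any integer in the box; no y-intercept at any integer in the box.
These observations pin down the coefficients.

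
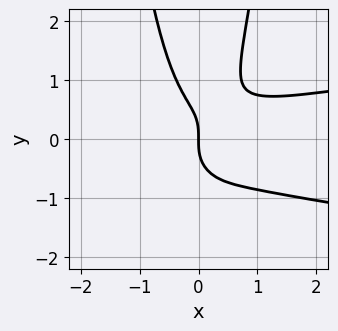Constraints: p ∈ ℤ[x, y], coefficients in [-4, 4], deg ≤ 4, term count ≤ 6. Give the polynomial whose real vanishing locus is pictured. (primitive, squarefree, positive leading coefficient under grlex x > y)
The degree is 4 — a generic line meets the curve in up to 4 points.
From the axis intercepts and sections: one x-axis crossing is at x = 0; it crosses the y-axis at the gridline y = 0.
The integer polynomial consistent with all of this is the stated p.

3*x^2*y^2 - x^3 + x^2*y - y^3 - x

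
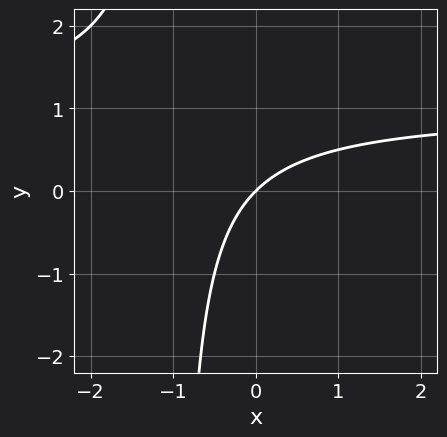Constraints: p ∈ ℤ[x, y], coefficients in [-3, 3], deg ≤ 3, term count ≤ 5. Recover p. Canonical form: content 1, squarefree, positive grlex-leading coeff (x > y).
x*y - x + y

(a) The degree is 2 — no degree-1 curve has this shape.
(b) Observable constraints: it crosses the y-axis at the gridline y = 0; one x-axis crossing is at x = 0.
(c) Putting this together gives p.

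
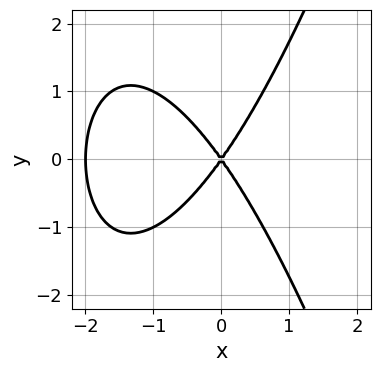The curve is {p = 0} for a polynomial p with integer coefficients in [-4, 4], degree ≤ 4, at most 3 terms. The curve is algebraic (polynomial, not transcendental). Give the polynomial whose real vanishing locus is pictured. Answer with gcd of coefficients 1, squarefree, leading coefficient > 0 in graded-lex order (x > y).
x^3 + 2*x^2 - y^2

(a) Degree: a generic line meets the curve in up to 3 points, so deg p = 3.
(b) Symmetries: the y ↦ −y reflection is a symmetry, so y appears only in even powers.
(c) Reading off the gridlines: one y-axis crossing is at y = 0; among the integer gridlines, it crosses the x-axis at x ∈ {-2, 0}.
(d) These observations pin down the coefficients.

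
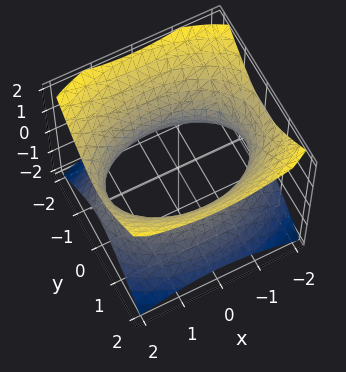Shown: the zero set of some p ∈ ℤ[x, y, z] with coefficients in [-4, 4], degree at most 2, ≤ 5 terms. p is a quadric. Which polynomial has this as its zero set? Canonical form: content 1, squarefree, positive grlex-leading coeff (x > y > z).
deg p = 2. One connected sheet with a waist; a quadric.
Symmetries: it's symmetric under x → −x, forcing even powers of x; it's symmetric under y → −y, forcing even powers of y; mirror symmetry z ↦ −z ⇒ only even powers of z.
Against the integer gridlines: it misses every integer gridline on the z-axis.
Putting this together gives p.

x^2 + 2*y^2 - 2*z^2 - 3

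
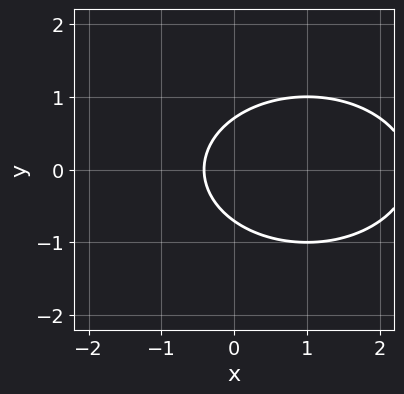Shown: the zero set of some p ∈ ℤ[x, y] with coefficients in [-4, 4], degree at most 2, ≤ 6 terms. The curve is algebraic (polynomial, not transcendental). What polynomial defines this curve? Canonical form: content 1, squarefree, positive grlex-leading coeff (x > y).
x^2 + 2*y^2 - 2*x - 1

1. Degree: a generic line meets the curve in up to 2 points, so deg p = 2.
2. Symmetries: the y ↦ −y reflection is a symmetry, so y appears only in even powers.
3. Assembling these constraints gives the stated polynomial.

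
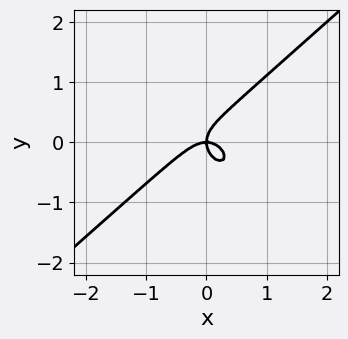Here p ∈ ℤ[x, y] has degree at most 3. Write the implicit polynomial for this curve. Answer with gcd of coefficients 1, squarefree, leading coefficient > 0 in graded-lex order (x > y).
First, the degree is 3 — the shape is more complex than any degree-2 curve.
Then, reading off the gridlines: one y-axis crossing is at y = 0; it crosses the x-axis at the gridline x = 0.
Finally, together with the visible shape, these determine p as stated.

3*x^3 - x^2*y - 3*y^3 + 2*x*y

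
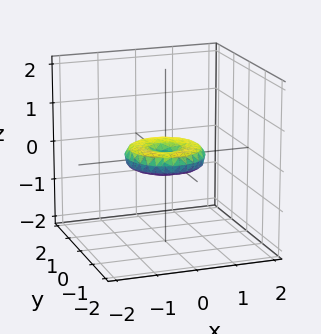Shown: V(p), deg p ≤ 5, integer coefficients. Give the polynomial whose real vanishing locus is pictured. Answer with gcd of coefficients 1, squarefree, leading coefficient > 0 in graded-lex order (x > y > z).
First, the degree is 4 — the shape is more complex than any degree-3 surface.
Then, by symmetry, the z-axis is an axis of rotation, so x and y enter only as x² + y².
Then, from the visible intercepts: it crosses the z-axis at the gridline z = 0; the x-axis gridline crossings are at x ∈ {-1, 0, 1}; a circular section at z = 0 has radius exactly 1; among the integer gridlines, it crosses the y-axis at y ∈ {-1, 0, 1}.
Finally, putting this together gives p.

x^4 + 2*x^2*y^2 + y^4 - x^2 - y^2 + 3*z^2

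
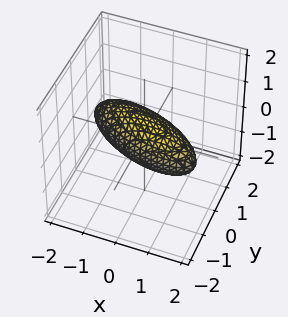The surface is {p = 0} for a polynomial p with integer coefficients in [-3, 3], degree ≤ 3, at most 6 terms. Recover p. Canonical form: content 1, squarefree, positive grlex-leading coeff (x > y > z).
x^2 + 2*x*y + 3*y^2 + y*z + 3*z^2 - 2

1. The degree is 2 — the shape is more complex than any degree-1 surface.
2. The integer polynomial consistent with all of this is the stated p.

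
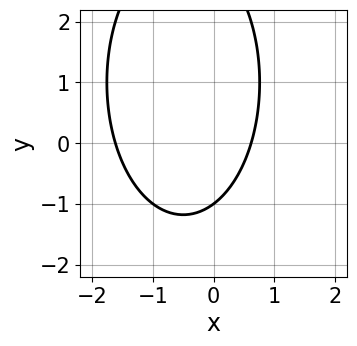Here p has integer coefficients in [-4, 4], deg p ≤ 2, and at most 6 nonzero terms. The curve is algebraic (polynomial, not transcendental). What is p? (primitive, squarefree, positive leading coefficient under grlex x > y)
3*x^2 + y^2 + 3*x - 2*y - 3

Degree: a generic line meets the curve in up to 2 points, so deg p = 2.
Reading off the gridlines: it meets the y-axis at y = -1 (among the integer gridlines).
Matching integer coefficients to the picture gives p.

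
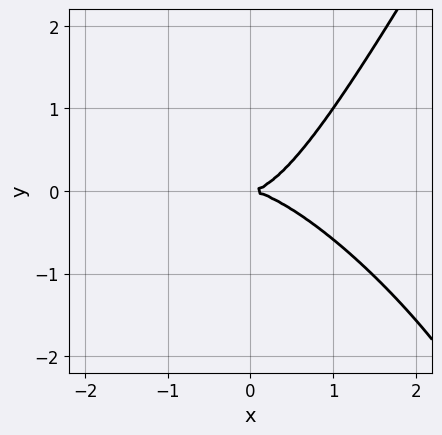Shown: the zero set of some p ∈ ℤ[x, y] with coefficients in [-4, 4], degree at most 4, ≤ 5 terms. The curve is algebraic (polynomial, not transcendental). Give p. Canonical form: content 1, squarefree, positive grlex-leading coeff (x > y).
1. The degree is 3 — a generic line meets the curve in up to 3 points.
2. Observable constraints: it meets the y-axis at y = 0 (among the integer gridlines); one x-axis crossing is at x = 0.
3. These observations pin down the coefficients.

2*x^3 + 2*x^2*y - y^3 - 3*y^2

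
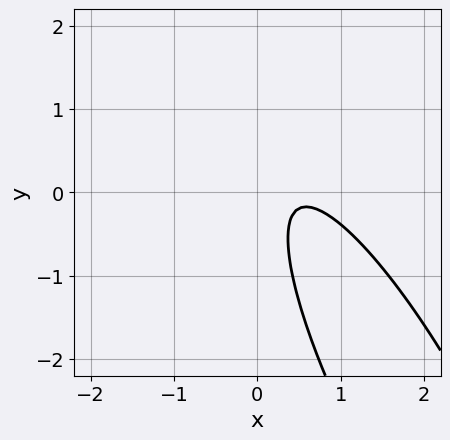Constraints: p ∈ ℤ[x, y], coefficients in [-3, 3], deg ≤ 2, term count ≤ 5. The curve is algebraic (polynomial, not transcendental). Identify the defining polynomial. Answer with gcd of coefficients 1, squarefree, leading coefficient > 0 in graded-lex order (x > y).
3*x^2 + 3*x*y + y^2 - 3*x + 1

First, degree: no degree-1 curve has this shape, so deg p = 2.
Next, reading off the gridlines: no x-intercept at any integer in the box; no y-intercept at any integer in the box.
Finally, fitting integer coefficients to these (and the overall shape) gives p.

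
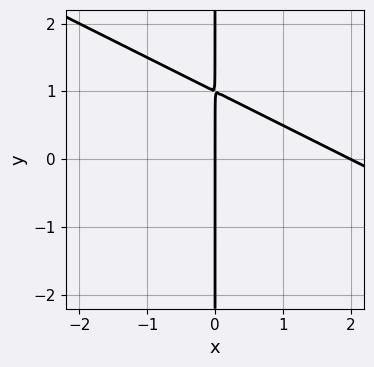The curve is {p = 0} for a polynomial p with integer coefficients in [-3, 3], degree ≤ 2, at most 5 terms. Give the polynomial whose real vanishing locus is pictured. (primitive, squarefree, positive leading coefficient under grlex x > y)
First, the degree is 2 — no degree-1 curve has this shape.
Next, observable constraints: the visible y-axis segment lies entirely on the curve; among the integer gridlines, it crosses the x-axis at x ∈ {0, 2}.
Finally, solving for integer coefficients yields p as stated.

x^2 + 2*x*y - 2*x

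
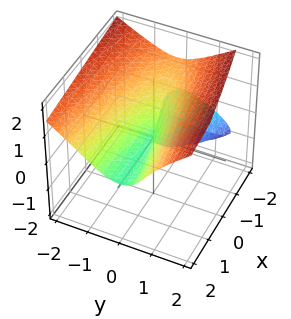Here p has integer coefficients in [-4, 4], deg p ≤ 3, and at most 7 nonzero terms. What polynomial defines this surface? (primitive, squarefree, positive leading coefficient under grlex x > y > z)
y^2*z - 3*z^3 - 2*x*z + 3*y^2 + 2*y*z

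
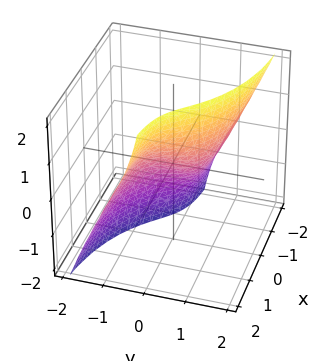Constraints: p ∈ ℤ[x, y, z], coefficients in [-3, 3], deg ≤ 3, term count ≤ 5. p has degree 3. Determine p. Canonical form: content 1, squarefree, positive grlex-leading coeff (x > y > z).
x^2*y + 2*x*y*z + 3*y^3 + 3*x - 2*z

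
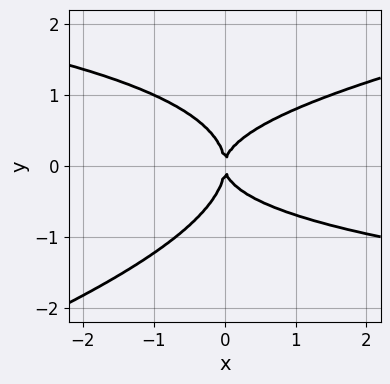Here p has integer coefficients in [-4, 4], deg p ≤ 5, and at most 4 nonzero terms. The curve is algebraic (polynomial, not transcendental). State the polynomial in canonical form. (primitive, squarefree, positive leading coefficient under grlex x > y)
x*y^3 - 3*y^4 - 2*x*y^2 + 2*x^2

(a) Degree: a generic line meets the curve in up to 4 points, so deg p = 4.
(b) From the axis intercepts and sections: one x-axis crossing is at x = 0; it meets the y-axis at y = 0 (among the integer gridlines).
(c) Putting this together gives p.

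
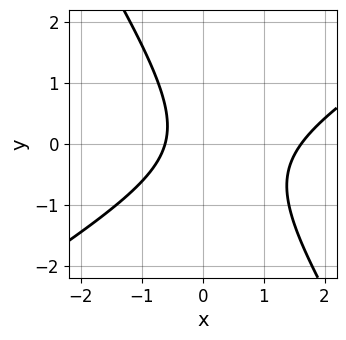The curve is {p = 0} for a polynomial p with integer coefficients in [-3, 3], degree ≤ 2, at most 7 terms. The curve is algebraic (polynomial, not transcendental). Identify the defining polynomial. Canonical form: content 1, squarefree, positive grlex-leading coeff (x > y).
x^2 - x*y - y^2 - x - 1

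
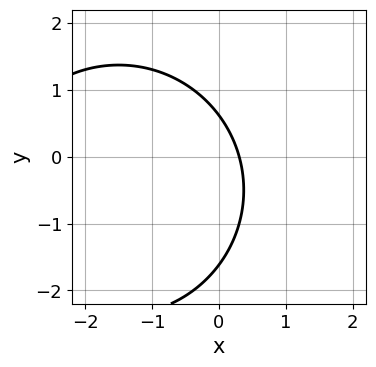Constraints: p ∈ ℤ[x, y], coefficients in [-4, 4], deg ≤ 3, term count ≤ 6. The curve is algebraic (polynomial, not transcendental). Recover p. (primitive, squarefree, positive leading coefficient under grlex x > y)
First, degree: no degree-1 curve has this shape, so deg p = 2.
Finally, matching integer coefficients to the picture gives p.

x^2 + y^2 + 3*x + y - 1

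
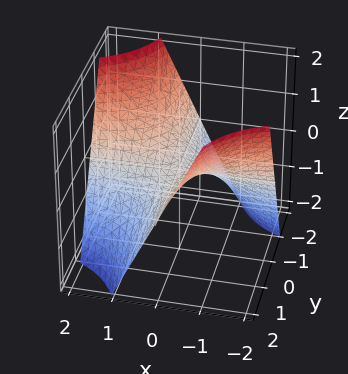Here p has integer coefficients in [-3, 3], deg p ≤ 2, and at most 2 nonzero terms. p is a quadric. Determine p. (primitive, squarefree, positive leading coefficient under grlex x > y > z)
First, deg p = 2. A saddle surface; a quadric.
Next, observable constraints: the visible x-axis segment lies entirely on the surface; it meets the z-axis at z = 0 (among the integer gridlines); the visible y-axis segment lies entirely on the surface.
Finally, the integer polynomial consistent with all of this is the stated p.

x*y + z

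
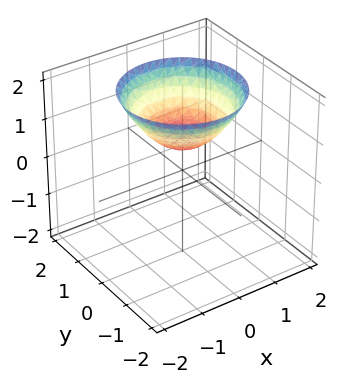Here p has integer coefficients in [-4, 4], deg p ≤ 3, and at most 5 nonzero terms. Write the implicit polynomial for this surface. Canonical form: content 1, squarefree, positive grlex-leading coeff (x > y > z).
2*x^2 + 2*y^2 - 3*z + 2

First, degree: a generic line meets the surface in up to 2 points, so deg p = 2.
Then, symmetries: the z-axis is an axis of rotation, so x and y enter only as x² + y².
Next, observable constraints: it misses every integer gridline on the x-axis; a circular section at z = 1 has radius between 0 and 1; the surface avoids every integer y-axis point in the box.
Finally, solving for integer coefficients yields p as stated.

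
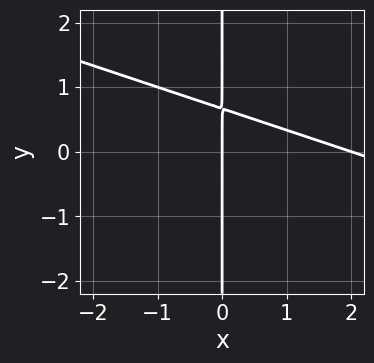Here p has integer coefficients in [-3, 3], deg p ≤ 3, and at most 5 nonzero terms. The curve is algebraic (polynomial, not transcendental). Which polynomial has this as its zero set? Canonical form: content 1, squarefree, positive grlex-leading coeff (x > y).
(a) Degree: the shape is more complex than any degree-1 curve, so deg p = 2.
(b) Checking where it meets the axes: every point of the y-axis in the box is on the curve; the x-axis gridline crossings are at x ∈ {0, 2}.
(c) Assembling these constraints gives the stated polynomial.

x^2 + 3*x*y - 2*x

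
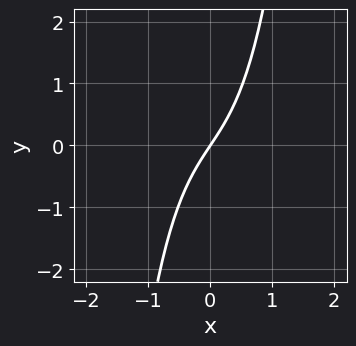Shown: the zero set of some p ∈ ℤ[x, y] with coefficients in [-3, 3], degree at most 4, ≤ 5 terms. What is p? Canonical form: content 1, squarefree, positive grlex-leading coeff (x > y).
(a) Degree: a generic line meets the curve in up to 3 points, so deg p = 3.
(b) Checking where it meets the axes: one x-axis crossing is at x = 0; it crosses the y-axis at the gridline y = 0.
(c) The integer polynomial consistent with all of this is the stated p.

3*x^3 + 3*x - 2*y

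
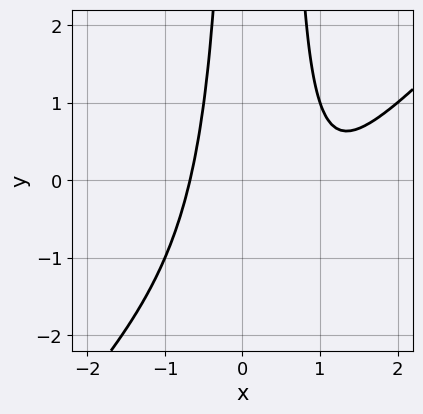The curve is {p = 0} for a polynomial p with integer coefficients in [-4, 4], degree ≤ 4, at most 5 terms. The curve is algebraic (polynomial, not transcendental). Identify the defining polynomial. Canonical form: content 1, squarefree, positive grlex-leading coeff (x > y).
2*x^3 - 2*x^2*y - 3*x^2 + x*y + 2

First, degree: no degree-2 curve has this shape, so deg p = 3.
Next, from the axis intercepts and sections: the curve avoids every integer y-axis point in the box.
Finally, the integer polynomial consistent with all of this is the stated p.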